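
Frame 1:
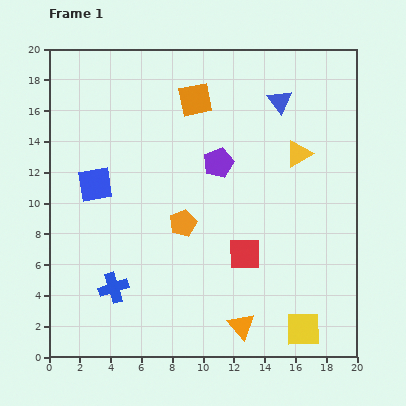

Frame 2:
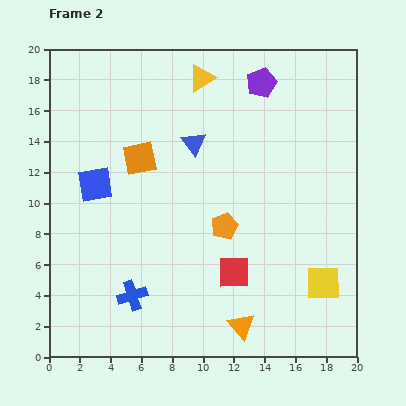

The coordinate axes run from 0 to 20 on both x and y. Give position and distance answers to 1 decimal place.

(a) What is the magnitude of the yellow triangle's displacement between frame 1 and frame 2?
8.0

The yellow triangle moved from (16.2, 13.2) to (9.9, 18.1), a distance of √(6.3² + 4.9²) ≈ 8.0.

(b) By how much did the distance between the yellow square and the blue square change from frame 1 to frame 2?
-0.4

Distance in frame 1: 16.5. Distance in frame 2: 16.1.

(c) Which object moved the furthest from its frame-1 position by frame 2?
the yellow triangle

(moved 8.0; next 6.2)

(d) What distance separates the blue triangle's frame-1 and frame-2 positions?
6.2

The blue triangle moved from (15.0, 16.6) to (9.4, 13.9), a distance of √(5.6² + 2.7²) ≈ 6.2.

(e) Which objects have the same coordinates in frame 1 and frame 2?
the blue square, the orange triangle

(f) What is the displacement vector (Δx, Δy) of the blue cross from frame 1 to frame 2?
(1.2, -0.5)

The blue cross was at (4.2, 4.5) in frame 1 and (5.4, 4.0) in frame 2.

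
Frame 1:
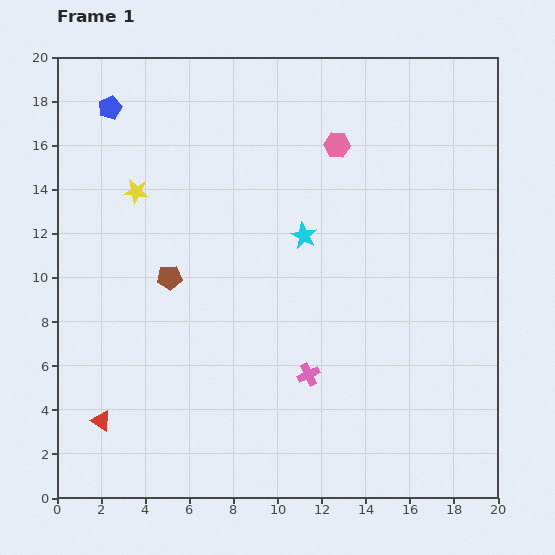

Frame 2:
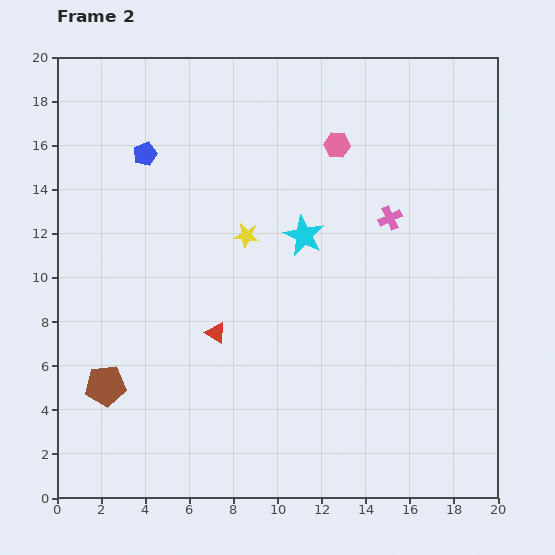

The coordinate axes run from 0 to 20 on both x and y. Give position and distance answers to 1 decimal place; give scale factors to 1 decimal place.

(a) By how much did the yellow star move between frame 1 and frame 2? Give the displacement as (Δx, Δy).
(5.0, -2.0)

The yellow star was at (3.6, 13.9) in frame 1 and (8.6, 11.9) in frame 2.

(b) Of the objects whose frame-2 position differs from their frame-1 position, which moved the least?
the blue pentagon

(moved 2.6)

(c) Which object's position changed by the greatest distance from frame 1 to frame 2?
the pink cross

(moved 8.0; next 6.6)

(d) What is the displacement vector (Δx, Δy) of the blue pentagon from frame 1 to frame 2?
(1.6, -2.1)

The blue pentagon was at (2.4, 17.7) in frame 1 and (4.0, 15.6) in frame 2.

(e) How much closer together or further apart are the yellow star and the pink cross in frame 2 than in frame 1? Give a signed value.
-4.9

Distance in frame 1: 11.4. Distance in frame 2: 6.5.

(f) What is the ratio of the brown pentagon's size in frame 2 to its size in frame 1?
1.6×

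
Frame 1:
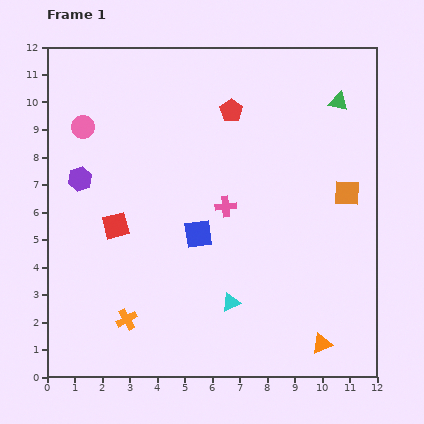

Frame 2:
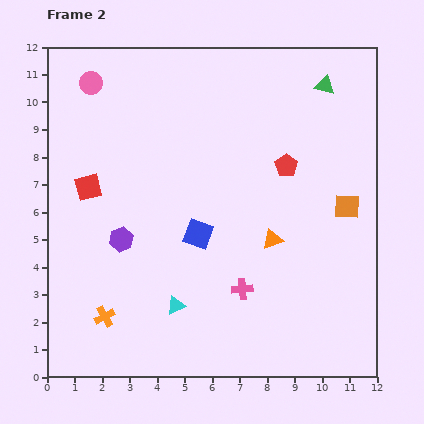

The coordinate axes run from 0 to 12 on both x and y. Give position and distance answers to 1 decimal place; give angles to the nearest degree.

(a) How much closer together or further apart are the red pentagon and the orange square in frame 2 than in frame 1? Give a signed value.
-2.5

Distance in frame 1: 5.2. Distance in frame 2: 2.7.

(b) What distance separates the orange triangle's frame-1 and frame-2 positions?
4.2

The orange triangle moved from (10.0, 1.2) to (8.2, 5.0), a distance of √(1.8² + 3.8²) ≈ 4.2.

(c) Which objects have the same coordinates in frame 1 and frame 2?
the blue square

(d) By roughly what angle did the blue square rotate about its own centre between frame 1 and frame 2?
28° clockwise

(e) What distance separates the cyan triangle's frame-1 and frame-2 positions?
2.0

The cyan triangle moved from (6.7, 2.7) to (4.7, 2.6), a distance of √(2.0² + 0.1²) ≈ 2.0.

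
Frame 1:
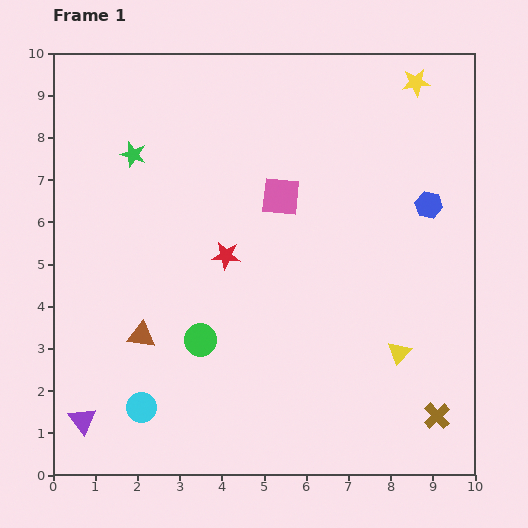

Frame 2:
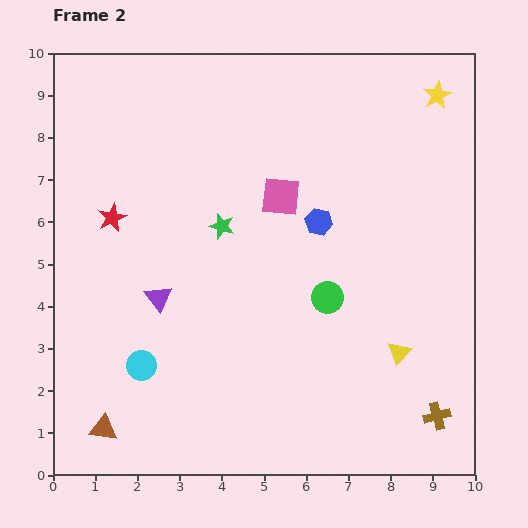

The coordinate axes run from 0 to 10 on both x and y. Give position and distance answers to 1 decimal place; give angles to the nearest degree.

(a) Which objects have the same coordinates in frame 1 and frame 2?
the yellow triangle, the pink square, the brown cross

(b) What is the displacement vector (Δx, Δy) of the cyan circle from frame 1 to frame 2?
(0.0, 1.0)

The cyan circle was at (2.1, 1.6) in frame 1 and (2.1, 2.6) in frame 2.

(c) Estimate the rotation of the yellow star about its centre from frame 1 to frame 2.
21° counter-clockwise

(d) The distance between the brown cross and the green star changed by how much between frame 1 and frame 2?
-2.7

Distance in frame 1: 9.5. Distance in frame 2: 6.8.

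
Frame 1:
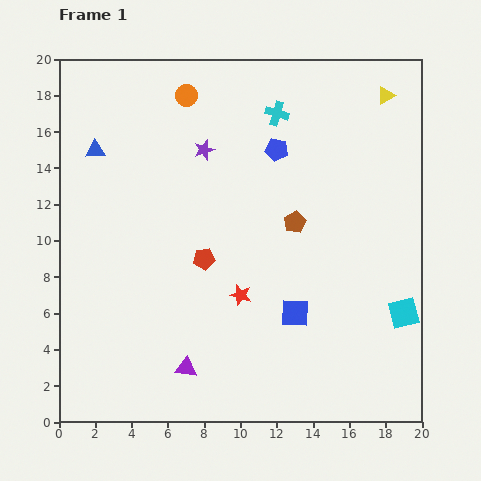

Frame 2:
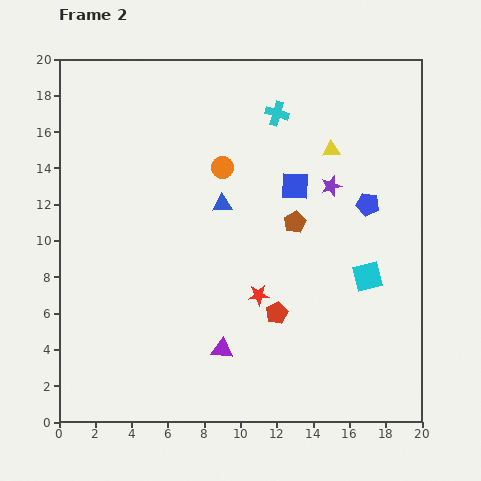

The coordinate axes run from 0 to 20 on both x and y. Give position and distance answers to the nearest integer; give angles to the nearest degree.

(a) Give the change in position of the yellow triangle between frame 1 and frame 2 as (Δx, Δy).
(-3, -3)

The yellow triangle was at (18, 18) in frame 1 and (15, 15) in frame 2.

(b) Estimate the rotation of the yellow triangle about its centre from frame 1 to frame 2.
27° clockwise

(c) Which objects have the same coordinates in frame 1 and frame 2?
the brown pentagon, the cyan cross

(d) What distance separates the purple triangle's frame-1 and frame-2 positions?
2

The purple triangle moved from (7, 3) to (9, 4), a distance of √(2² + 1²) ≈ 2.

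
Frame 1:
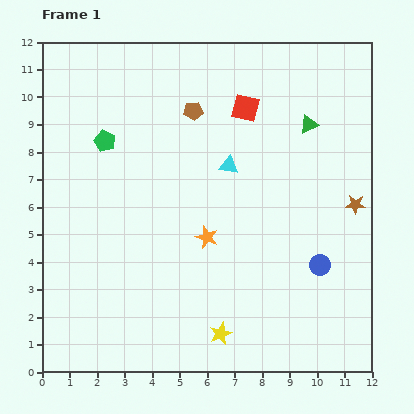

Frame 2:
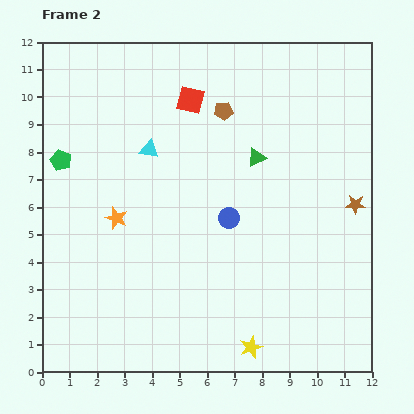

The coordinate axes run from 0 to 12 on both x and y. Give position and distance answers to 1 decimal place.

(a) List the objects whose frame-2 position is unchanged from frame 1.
the brown star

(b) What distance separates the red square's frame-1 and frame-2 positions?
2.0

The red square moved from (7.4, 9.6) to (5.4, 9.9), a distance of √(2.0² + 0.3²) ≈ 2.0.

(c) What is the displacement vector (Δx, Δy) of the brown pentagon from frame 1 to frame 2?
(1.1, 0.0)

The brown pentagon was at (5.5, 9.5) in frame 1 and (6.6, 9.5) in frame 2.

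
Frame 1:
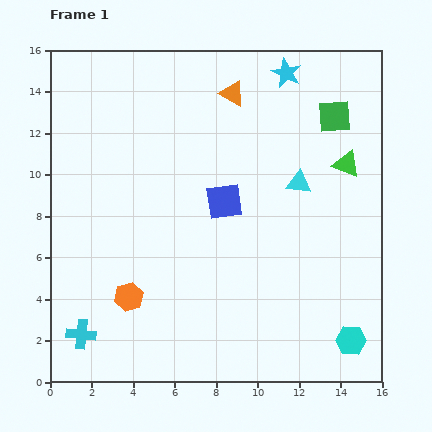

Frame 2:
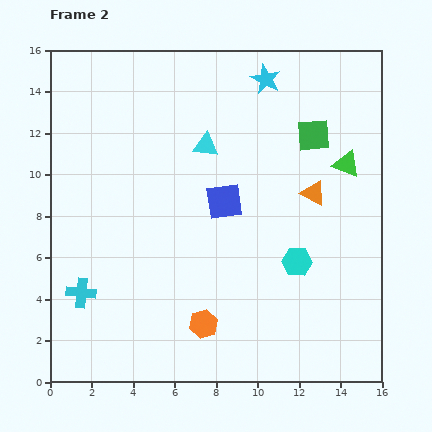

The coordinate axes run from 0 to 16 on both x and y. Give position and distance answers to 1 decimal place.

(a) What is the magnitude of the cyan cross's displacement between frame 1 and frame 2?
2.0

The cyan cross moved from (1.5, 2.3) to (1.5, 4.3), a distance of √(0.0² + 2.0²) ≈ 2.0.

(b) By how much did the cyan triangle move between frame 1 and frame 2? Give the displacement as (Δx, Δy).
(-4.5, 1.8)

The cyan triangle was at (12.0, 9.6) in frame 1 and (7.5, 11.4) in frame 2.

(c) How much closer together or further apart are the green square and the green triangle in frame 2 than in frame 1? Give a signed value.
-0.3

Distance in frame 1: 2.4. Distance in frame 2: 2.1.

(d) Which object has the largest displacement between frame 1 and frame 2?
the orange triangle

(moved 6.2; next 4.8)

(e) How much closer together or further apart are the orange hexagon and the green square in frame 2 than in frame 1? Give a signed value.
-2.7

Distance in frame 1: 13.2. Distance in frame 2: 10.5.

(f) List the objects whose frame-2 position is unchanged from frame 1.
the blue square, the green triangle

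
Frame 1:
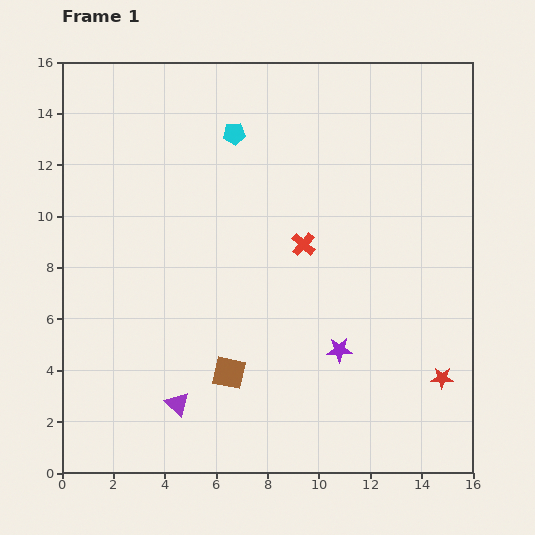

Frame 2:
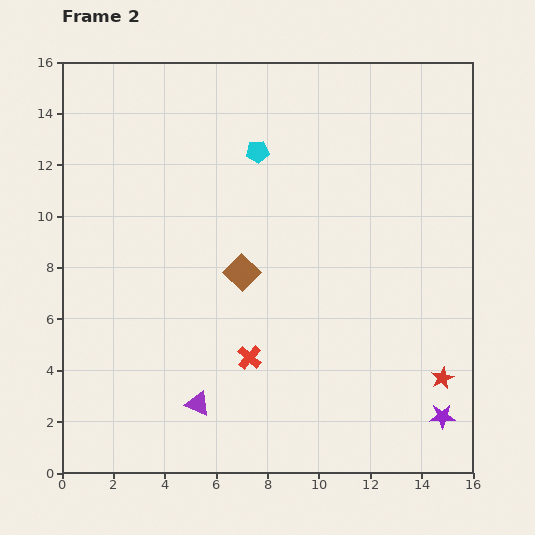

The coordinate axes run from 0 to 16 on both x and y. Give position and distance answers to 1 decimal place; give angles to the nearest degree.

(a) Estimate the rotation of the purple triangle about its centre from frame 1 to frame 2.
21° counter-clockwise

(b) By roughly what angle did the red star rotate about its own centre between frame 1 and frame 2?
26° counter-clockwise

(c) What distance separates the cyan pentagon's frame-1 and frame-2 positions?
1.1

The cyan pentagon moved from (6.7, 13.2) to (7.6, 12.5), a distance of √(0.9² + 0.7²) ≈ 1.1.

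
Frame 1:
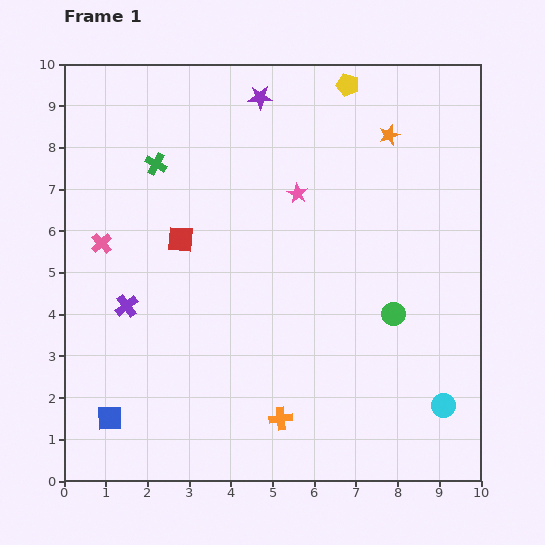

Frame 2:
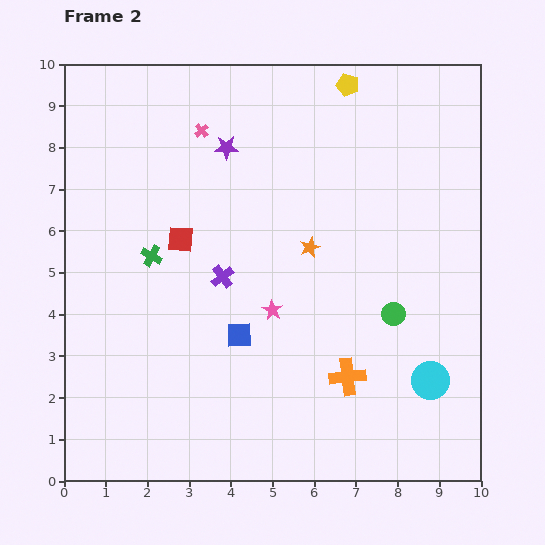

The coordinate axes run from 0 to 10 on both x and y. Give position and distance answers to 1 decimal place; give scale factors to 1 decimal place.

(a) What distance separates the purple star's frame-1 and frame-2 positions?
1.4

The purple star moved from (4.7, 9.2) to (3.9, 8.0), a distance of √(0.8² + 1.2²) ≈ 1.4.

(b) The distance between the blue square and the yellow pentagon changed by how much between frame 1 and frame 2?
-3.3

Distance in frame 1: 9.8. Distance in frame 2: 6.5.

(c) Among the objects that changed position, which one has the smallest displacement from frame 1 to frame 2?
the cyan circle

(moved 0.7)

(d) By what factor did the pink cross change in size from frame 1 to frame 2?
0.7×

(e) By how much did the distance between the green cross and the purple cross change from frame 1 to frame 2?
-1.7

Distance in frame 1: 3.5. Distance in frame 2: 1.8.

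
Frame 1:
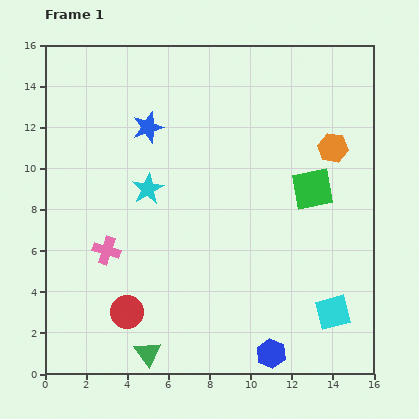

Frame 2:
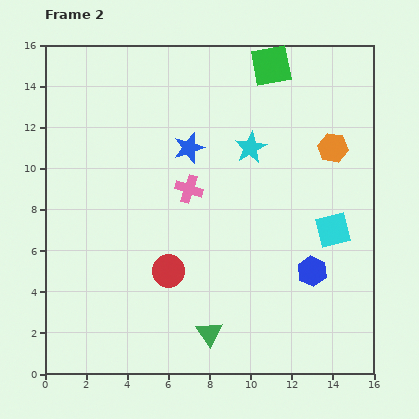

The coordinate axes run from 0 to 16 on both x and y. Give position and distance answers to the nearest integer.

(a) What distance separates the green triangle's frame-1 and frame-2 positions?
3

The green triangle moved from (5, 1) to (8, 2), a distance of √(3² + 1²) ≈ 3.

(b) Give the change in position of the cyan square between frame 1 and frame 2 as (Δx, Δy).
(0, 4)

The cyan square was at (14, 3) in frame 1 and (14, 7) in frame 2.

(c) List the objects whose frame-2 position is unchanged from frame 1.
the orange hexagon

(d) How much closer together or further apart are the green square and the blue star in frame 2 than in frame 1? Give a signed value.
-3

Distance in frame 1: 9. Distance in frame 2: 6.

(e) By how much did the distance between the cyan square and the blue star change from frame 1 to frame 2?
-5

Distance in frame 1: 13. Distance in frame 2: 8.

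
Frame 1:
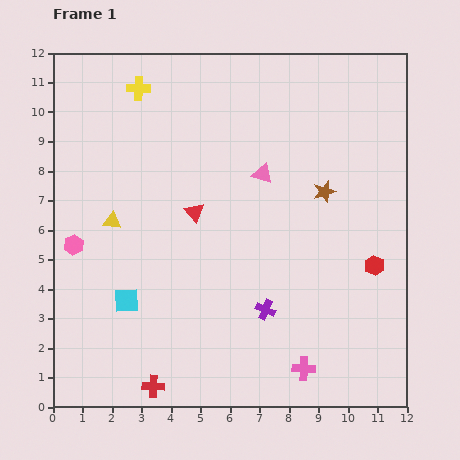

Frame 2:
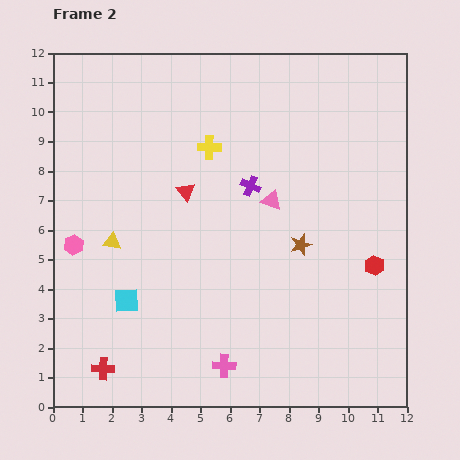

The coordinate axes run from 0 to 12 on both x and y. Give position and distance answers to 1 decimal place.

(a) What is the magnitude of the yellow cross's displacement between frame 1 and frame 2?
3.1

The yellow cross moved from (2.9, 10.8) to (5.3, 8.8), a distance of √(2.4² + 2.0²) ≈ 3.1.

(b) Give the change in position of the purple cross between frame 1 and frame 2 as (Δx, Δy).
(-0.5, 4.2)

The purple cross was at (7.2, 3.3) in frame 1 and (6.7, 7.5) in frame 2.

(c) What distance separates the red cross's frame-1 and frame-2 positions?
1.8

The red cross moved from (3.4, 0.7) to (1.7, 1.3), a distance of √(1.7² + 0.6²) ≈ 1.8.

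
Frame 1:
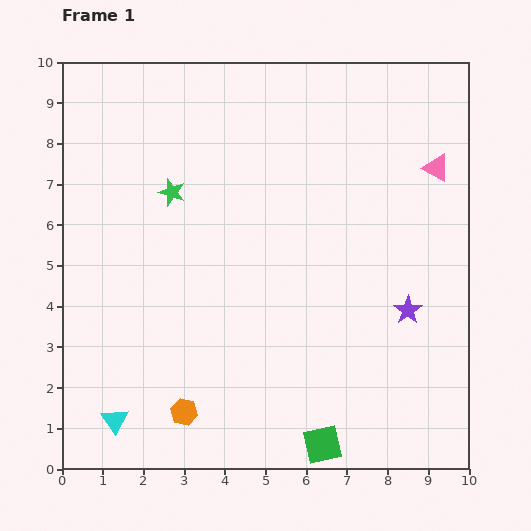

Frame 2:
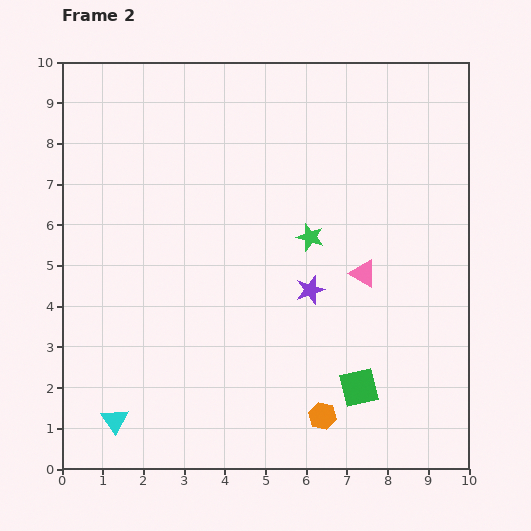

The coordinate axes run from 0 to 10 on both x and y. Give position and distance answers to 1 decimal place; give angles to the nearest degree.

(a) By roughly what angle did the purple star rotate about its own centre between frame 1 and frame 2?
17° clockwise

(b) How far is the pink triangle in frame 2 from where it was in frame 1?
3.2

The pink triangle moved from (9.2, 7.4) to (7.4, 4.8), a distance of √(1.8² + 2.6²) ≈ 3.2.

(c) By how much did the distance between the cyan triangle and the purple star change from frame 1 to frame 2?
-1.9

Distance in frame 1: 7.7. Distance in frame 2: 5.8.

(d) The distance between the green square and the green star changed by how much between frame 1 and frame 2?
-3.3

Distance in frame 1: 7.2. Distance in frame 2: 3.9.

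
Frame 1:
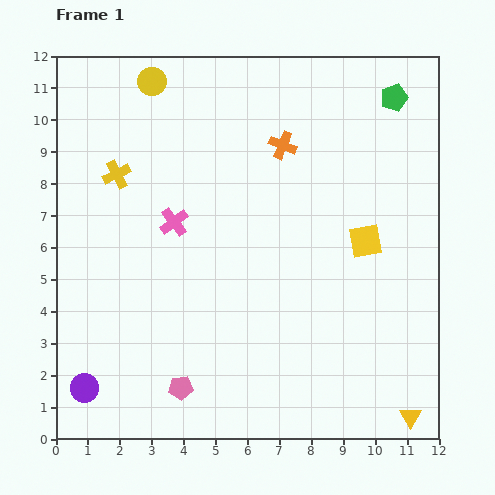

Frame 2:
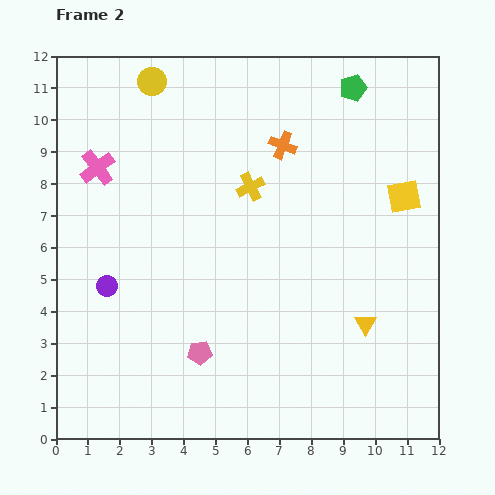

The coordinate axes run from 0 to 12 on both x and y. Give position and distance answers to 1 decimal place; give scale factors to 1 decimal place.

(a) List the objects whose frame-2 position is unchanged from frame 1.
the orange cross, the yellow circle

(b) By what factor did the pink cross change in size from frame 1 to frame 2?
1.3×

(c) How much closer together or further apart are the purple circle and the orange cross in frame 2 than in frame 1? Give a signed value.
-2.8

Distance in frame 1: 9.8. Distance in frame 2: 7.0.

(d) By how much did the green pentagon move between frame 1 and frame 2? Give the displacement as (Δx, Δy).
(-1.3, 0.3)

The green pentagon was at (10.6, 10.7) in frame 1 and (9.3, 11.0) in frame 2.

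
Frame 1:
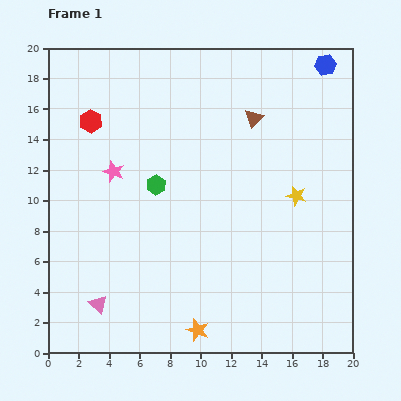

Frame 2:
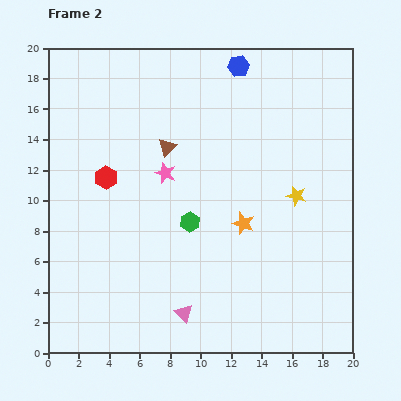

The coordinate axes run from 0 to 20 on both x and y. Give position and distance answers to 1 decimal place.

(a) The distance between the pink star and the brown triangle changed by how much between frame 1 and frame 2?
-8.1

Distance in frame 1: 9.8. Distance in frame 2: 1.7.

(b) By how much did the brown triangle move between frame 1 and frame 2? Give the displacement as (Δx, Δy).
(-5.7, -1.9)

The brown triangle was at (13.5, 15.4) in frame 1 and (7.8, 13.5) in frame 2.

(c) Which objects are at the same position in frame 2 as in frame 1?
the yellow star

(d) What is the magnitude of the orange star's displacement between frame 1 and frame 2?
7.6

The orange star moved from (9.8, 1.5) to (12.8, 8.5), a distance of √(3.0² + 7.0²) ≈ 7.6.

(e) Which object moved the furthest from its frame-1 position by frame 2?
the orange star

(moved 7.6; next 6.0)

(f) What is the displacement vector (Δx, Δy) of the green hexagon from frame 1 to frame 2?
(2.2, -2.4)

The green hexagon was at (7.1, 11.0) in frame 1 and (9.3, 8.6) in frame 2.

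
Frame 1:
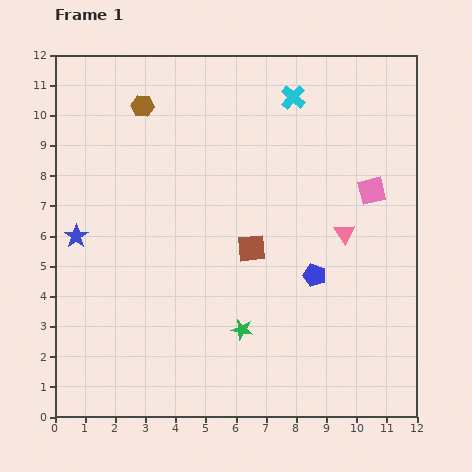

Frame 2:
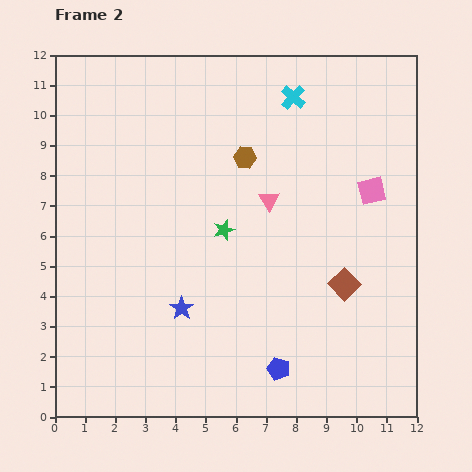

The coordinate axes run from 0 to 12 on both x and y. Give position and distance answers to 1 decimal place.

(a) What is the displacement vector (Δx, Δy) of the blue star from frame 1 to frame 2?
(3.5, -2.4)

The blue star was at (0.7, 6.0) in frame 1 and (4.2, 3.6) in frame 2.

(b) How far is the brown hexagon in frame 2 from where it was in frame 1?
3.8

The brown hexagon moved from (2.9, 10.3) to (6.3, 8.6), a distance of √(3.4² + 1.7²) ≈ 3.8.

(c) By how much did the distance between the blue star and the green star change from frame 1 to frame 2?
-3.3

Distance in frame 1: 6.3. Distance in frame 2: 3.0.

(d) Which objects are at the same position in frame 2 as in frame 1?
the cyan cross, the pink square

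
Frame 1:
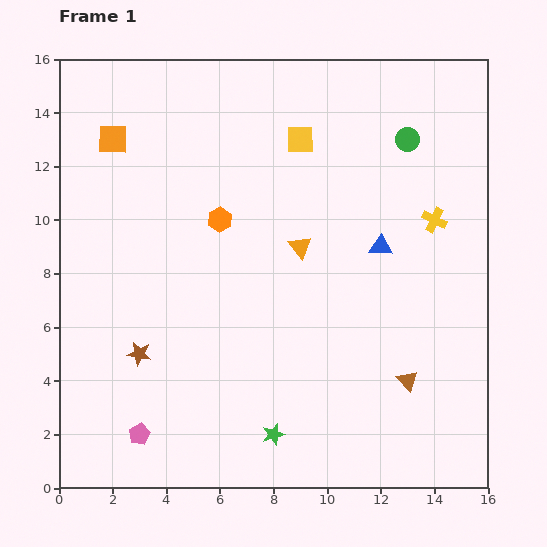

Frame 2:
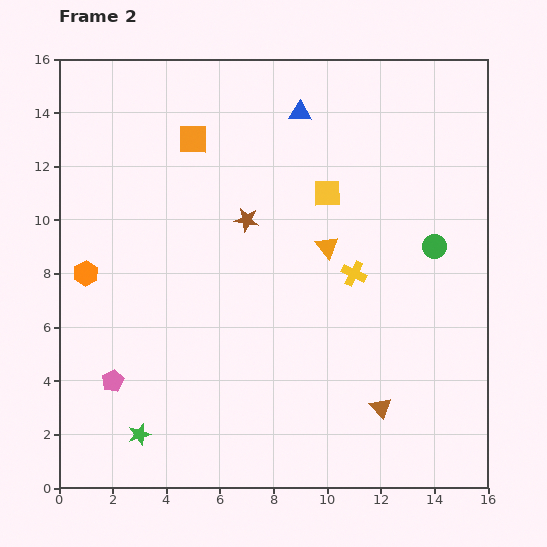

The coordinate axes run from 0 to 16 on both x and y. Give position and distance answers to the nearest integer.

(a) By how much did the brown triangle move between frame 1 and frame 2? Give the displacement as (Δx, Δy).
(-1, -1)

The brown triangle was at (13, 4) in frame 1 and (12, 3) in frame 2.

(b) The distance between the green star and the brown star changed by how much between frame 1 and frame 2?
+3

Distance in frame 1: 6. Distance in frame 2: 9.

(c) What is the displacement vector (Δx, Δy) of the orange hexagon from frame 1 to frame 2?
(-5, -2)

The orange hexagon was at (6, 10) in frame 1 and (1, 8) in frame 2.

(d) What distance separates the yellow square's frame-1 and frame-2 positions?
2

The yellow square moved from (9, 13) to (10, 11), a distance of √(1² + 2²) ≈ 2.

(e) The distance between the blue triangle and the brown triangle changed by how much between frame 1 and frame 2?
+6

Distance in frame 1: 5. Distance in frame 2: 11.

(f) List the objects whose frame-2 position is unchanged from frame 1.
none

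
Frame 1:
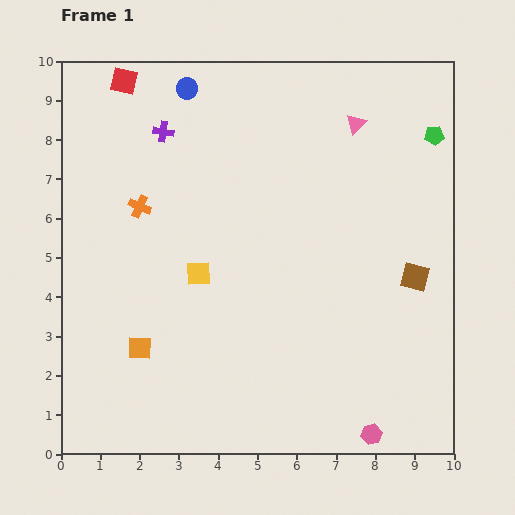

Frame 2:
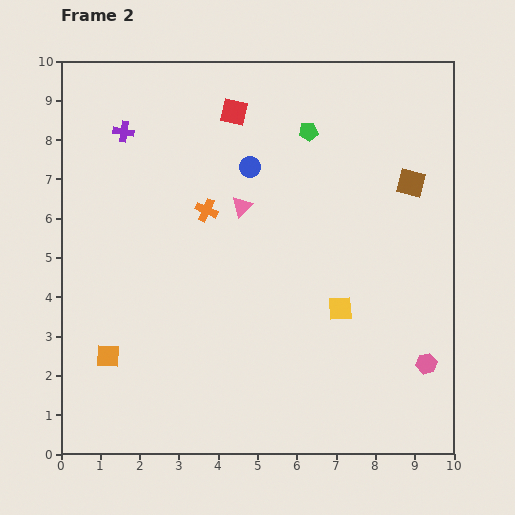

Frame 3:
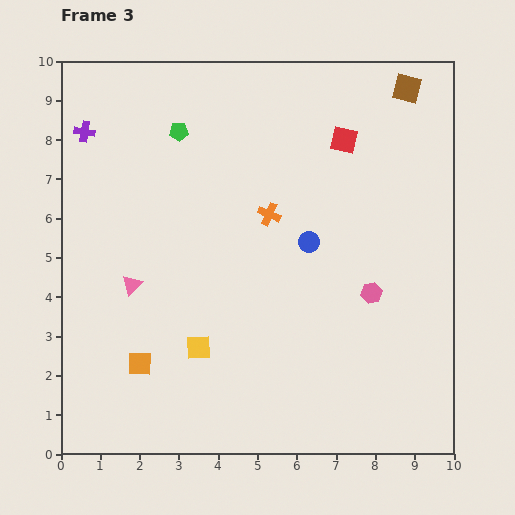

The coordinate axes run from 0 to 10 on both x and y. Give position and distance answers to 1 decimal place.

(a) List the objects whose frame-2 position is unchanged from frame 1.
none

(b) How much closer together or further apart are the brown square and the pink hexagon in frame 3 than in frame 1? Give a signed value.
+1.2

Distance in frame 1: 4.1. Distance in frame 3: 5.3.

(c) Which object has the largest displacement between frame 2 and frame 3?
the yellow square

(moved 3.7; next 3.4)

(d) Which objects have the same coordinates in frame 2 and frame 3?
none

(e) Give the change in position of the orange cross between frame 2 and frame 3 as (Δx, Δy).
(1.6, -0.1)

The orange cross was at (3.7, 6.2) in frame 2 and (5.3, 6.1) in frame 3.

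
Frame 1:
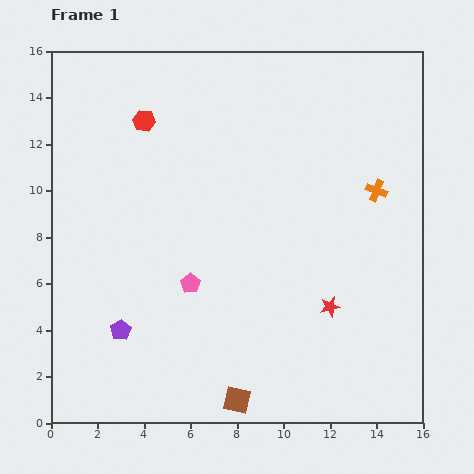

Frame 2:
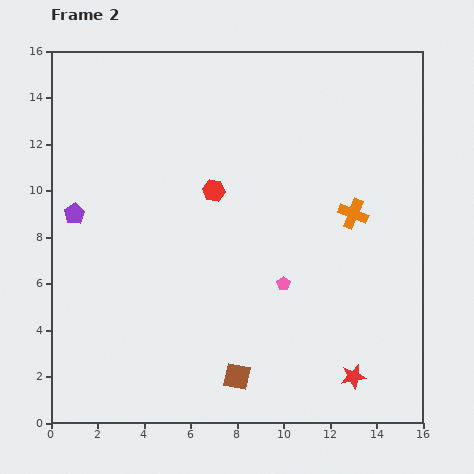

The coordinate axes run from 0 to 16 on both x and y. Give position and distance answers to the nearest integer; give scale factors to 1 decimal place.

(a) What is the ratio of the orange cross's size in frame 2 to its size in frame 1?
1.4×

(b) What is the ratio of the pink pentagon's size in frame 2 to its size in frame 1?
0.7×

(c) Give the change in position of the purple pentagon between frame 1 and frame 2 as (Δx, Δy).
(-2, 5)

The purple pentagon was at (3, 4) in frame 1 and (1, 9) in frame 2.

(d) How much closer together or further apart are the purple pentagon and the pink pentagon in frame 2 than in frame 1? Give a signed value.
+5

Distance in frame 1: 4. Distance in frame 2: 9.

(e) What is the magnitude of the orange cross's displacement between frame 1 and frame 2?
1

The orange cross moved from (14, 10) to (13, 9), a distance of √(1² + 1²) ≈ 1.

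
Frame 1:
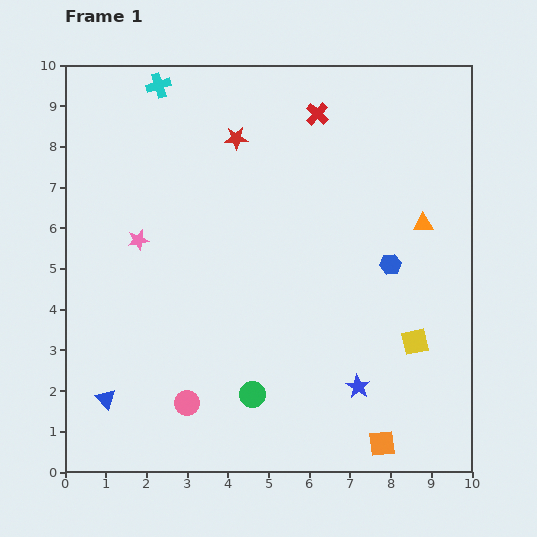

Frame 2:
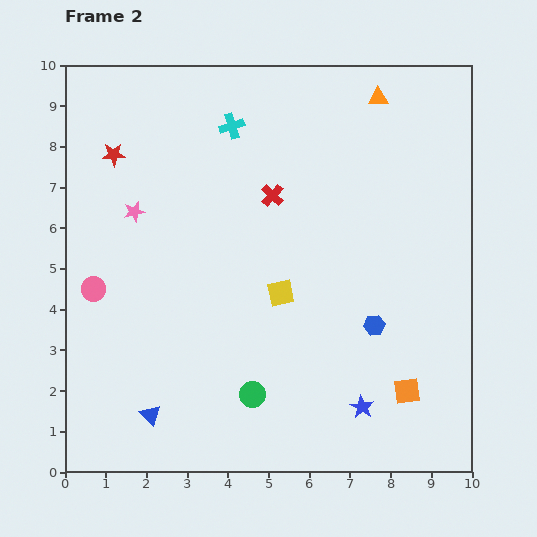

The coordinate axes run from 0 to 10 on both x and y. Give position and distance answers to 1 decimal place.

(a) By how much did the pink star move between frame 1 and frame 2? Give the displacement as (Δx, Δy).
(-0.1, 0.7)

The pink star was at (1.8, 5.7) in frame 1 and (1.7, 6.4) in frame 2.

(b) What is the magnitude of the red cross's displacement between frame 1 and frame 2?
2.3

The red cross moved from (6.2, 8.8) to (5.1, 6.8), a distance of √(1.1² + 2.0²) ≈ 2.3.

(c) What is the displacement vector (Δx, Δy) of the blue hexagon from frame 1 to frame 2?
(-0.4, -1.5)

The blue hexagon was at (8.0, 5.1) in frame 1 and (7.6, 3.6) in frame 2.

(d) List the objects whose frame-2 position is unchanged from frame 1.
the green circle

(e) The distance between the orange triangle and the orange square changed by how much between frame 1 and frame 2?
+1.7

Distance in frame 1: 5.5. Distance in frame 2: 7.2.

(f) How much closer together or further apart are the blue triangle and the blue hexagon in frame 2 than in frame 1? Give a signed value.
-1.8

Distance in frame 1: 7.7. Distance in frame 2: 5.9.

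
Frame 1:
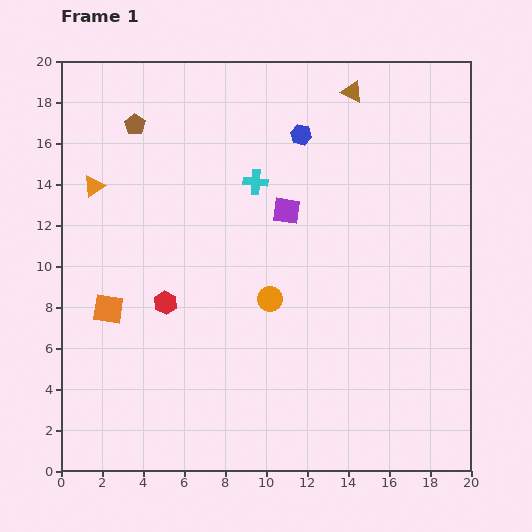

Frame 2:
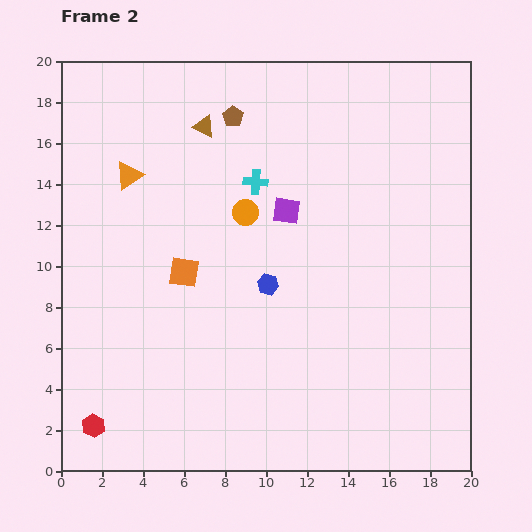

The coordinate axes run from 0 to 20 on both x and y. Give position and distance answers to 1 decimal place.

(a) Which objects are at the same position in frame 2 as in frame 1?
the cyan cross, the purple square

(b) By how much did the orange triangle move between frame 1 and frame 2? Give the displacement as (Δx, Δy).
(1.7, 0.5)

The orange triangle was at (1.6, 13.9) in frame 1 and (3.3, 14.4) in frame 2.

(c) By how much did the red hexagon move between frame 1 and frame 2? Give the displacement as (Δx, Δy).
(-3.5, -6.0)

The red hexagon was at (5.1, 8.2) in frame 1 and (1.6, 2.2) in frame 2.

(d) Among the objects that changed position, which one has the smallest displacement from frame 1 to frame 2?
the orange triangle

(moved 1.8)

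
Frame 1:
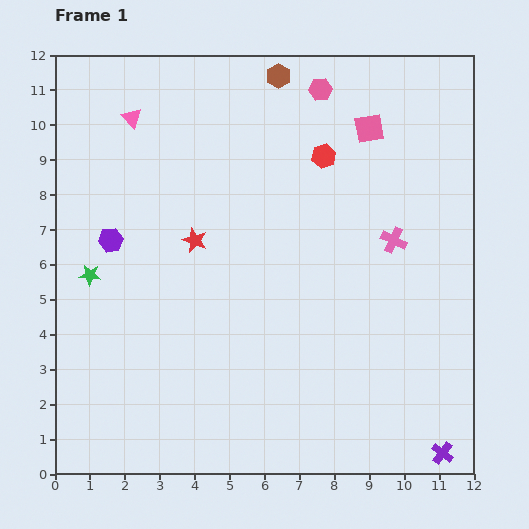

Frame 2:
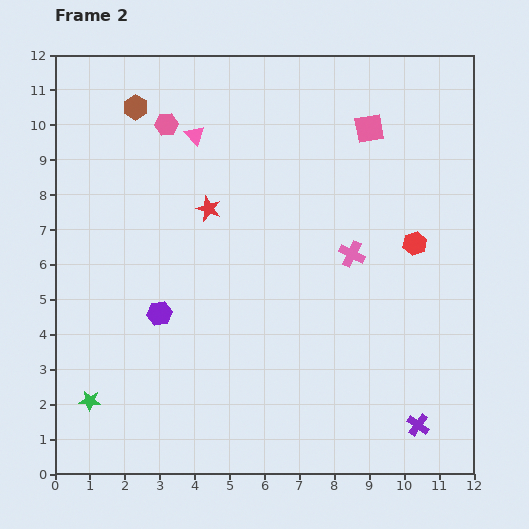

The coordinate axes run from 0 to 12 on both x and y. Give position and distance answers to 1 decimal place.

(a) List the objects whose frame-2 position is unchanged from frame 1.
the pink square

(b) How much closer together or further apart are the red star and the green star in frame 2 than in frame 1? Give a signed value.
+3.3

Distance in frame 1: 3.2. Distance in frame 2: 6.5.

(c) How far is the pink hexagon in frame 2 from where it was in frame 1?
4.5

The pink hexagon moved from (7.6, 11.0) to (3.2, 10.0), a distance of √(4.4² + 1.0²) ≈ 4.5.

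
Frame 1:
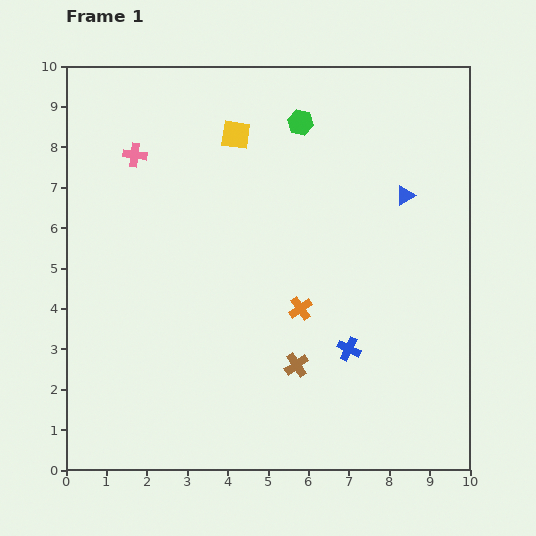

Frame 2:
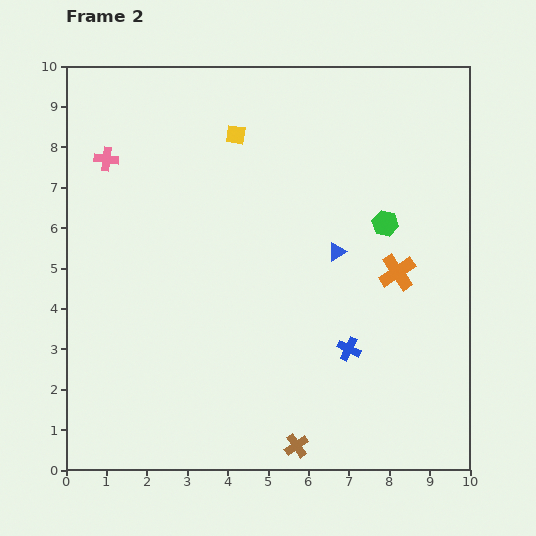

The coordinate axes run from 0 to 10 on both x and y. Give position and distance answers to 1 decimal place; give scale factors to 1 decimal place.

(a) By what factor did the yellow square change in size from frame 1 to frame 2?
0.7×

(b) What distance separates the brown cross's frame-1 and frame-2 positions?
2.0

The brown cross moved from (5.7, 2.6) to (5.7, 0.6), a distance of √(0.0² + 2.0²) ≈ 2.0.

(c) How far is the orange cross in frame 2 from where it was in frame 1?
2.6

The orange cross moved from (5.8, 4.0) to (8.2, 4.9), a distance of √(2.4² + 0.9²) ≈ 2.6.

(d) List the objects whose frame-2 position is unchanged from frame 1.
the blue cross, the yellow square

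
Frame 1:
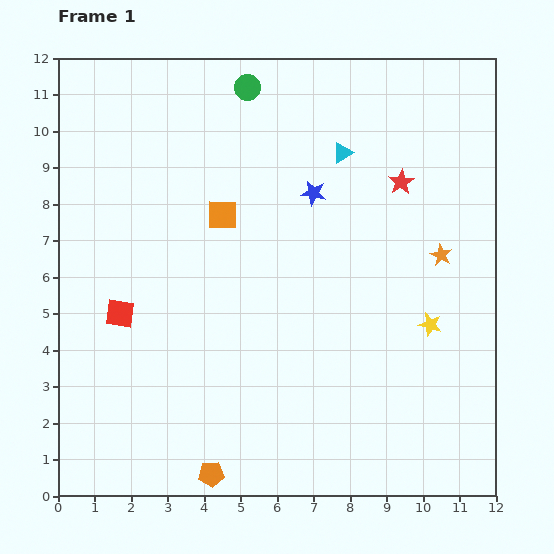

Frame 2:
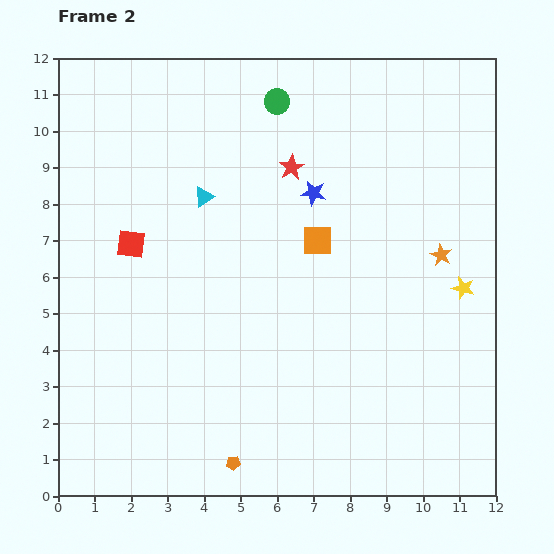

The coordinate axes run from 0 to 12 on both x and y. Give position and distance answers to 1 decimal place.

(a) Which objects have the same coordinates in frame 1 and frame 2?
the orange star, the blue star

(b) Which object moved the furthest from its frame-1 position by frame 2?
the cyan triangle

(moved 4.0; next 3.0)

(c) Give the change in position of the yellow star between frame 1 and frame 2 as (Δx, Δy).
(0.9, 1.0)

The yellow star was at (10.2, 4.7) in frame 1 and (11.1, 5.7) in frame 2.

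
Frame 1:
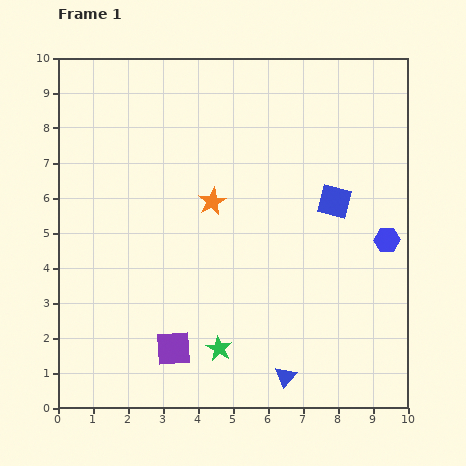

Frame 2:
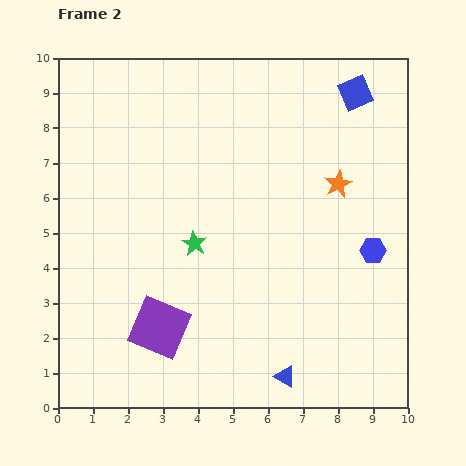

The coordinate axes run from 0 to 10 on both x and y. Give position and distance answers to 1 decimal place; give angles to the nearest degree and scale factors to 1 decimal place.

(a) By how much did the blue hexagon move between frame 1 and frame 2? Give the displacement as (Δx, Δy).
(-0.4, -0.3)

The blue hexagon was at (9.4, 4.8) in frame 1 and (9.0, 4.5) in frame 2.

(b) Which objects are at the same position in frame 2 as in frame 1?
the blue triangle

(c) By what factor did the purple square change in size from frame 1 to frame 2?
1.6×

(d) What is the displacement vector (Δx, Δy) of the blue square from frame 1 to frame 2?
(0.6, 3.1)

The blue square was at (7.9, 5.9) in frame 1 and (8.5, 9.0) in frame 2.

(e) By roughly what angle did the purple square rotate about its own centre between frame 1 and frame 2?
26° clockwise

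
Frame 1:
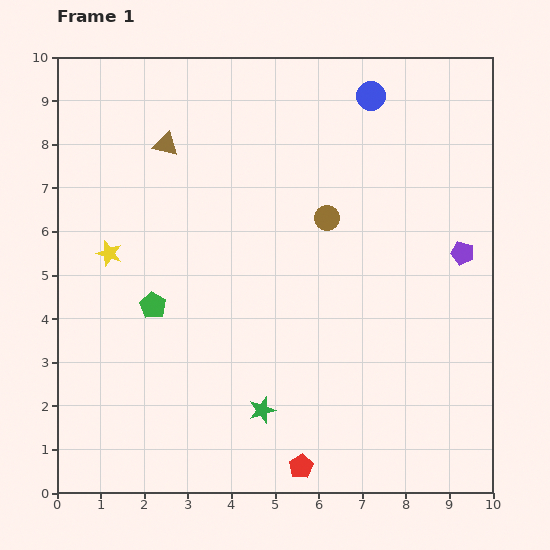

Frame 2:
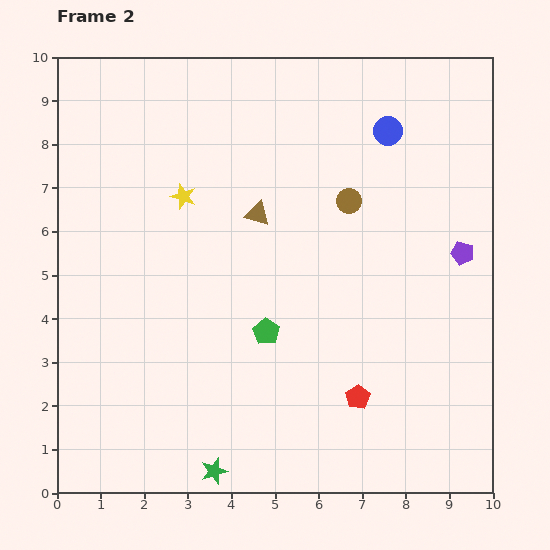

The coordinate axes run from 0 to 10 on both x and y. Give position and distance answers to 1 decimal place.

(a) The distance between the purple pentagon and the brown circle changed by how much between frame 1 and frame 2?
-0.3

Distance in frame 1: 3.2. Distance in frame 2: 2.9.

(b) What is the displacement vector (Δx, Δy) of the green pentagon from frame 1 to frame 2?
(2.6, -0.6)

The green pentagon was at (2.2, 4.3) in frame 1 and (4.8, 3.7) in frame 2.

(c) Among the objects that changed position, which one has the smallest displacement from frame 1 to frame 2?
the brown circle

(moved 0.6)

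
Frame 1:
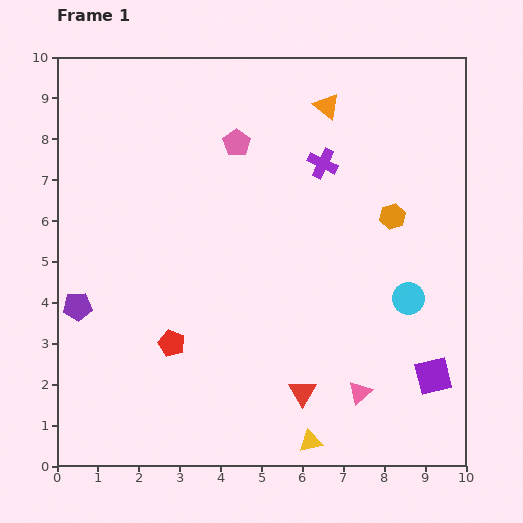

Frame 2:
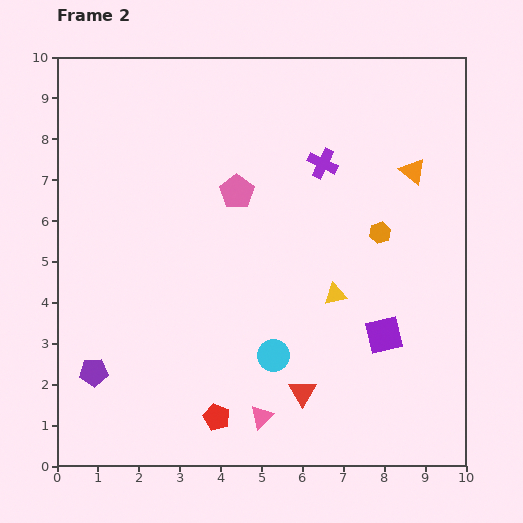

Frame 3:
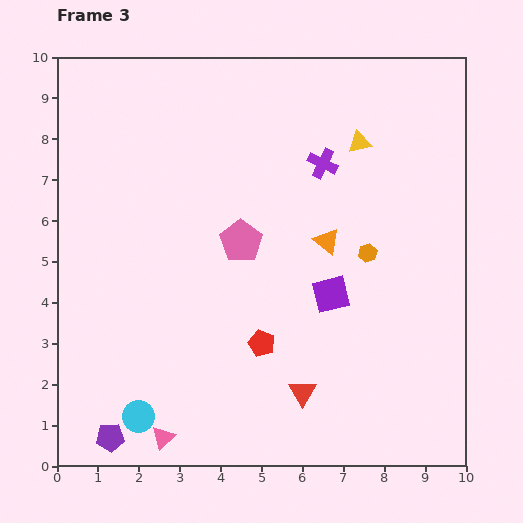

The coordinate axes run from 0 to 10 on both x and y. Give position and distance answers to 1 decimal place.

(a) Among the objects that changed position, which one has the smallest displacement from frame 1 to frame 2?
the orange hexagon

(moved 0.5)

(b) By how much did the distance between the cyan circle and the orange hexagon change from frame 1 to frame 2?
+2.0

Distance in frame 1: 2.0. Distance in frame 2: 4.0.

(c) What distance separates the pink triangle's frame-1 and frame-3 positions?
4.9

The pink triangle moved from (7.4, 1.8) to (2.6, 0.7), a distance of √(4.8² + 1.1²) ≈ 4.9.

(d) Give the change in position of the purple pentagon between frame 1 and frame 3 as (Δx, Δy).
(0.8, -3.2)

The purple pentagon was at (0.5, 3.9) in frame 1 and (1.3, 0.7) in frame 3.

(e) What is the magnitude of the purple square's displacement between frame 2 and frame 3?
1.6

The purple square moved from (8.0, 3.2) to (6.7, 4.2), a distance of √(1.3² + 1.0²) ≈ 1.6.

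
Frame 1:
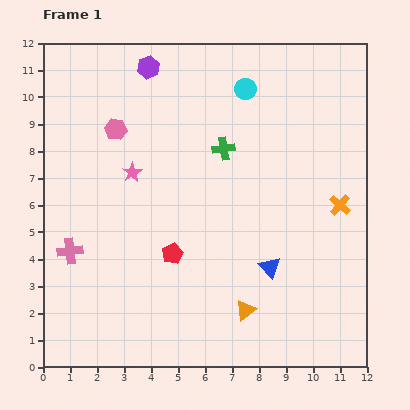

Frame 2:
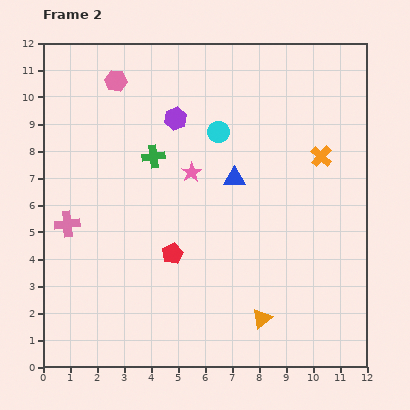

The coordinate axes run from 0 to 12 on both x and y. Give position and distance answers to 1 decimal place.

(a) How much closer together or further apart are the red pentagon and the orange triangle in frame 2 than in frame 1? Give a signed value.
+0.7

Distance in frame 1: 3.4. Distance in frame 2: 4.1.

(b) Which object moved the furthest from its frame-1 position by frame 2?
the blue triangle

(moved 3.5; next 2.6)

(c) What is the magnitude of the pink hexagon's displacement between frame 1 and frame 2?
1.8

The pink hexagon moved from (2.7, 8.8) to (2.7, 10.6), a distance of √(0.0² + 1.8²) ≈ 1.8.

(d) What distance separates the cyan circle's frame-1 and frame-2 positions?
1.9

The cyan circle moved from (7.5, 10.3) to (6.5, 8.7), a distance of √(1.0² + 1.6²) ≈ 1.9.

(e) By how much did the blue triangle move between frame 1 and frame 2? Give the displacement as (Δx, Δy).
(-1.3, 3.3)

The blue triangle was at (8.4, 3.7) in frame 1 and (7.1, 7.0) in frame 2.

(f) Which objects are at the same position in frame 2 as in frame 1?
the red pentagon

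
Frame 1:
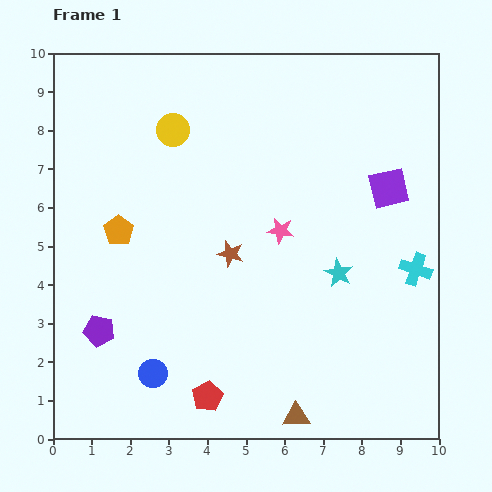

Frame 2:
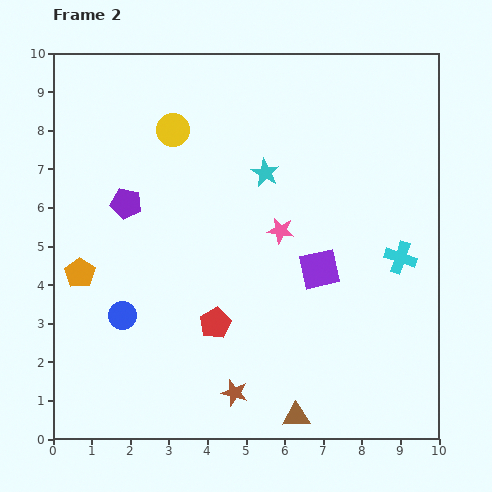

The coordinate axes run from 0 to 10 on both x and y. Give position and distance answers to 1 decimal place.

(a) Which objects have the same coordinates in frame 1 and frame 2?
the yellow circle, the pink star, the brown triangle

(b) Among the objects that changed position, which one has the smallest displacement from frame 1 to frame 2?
the cyan cross

(moved 0.5)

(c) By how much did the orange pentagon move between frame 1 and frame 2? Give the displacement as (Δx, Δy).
(-1.0, -1.1)

The orange pentagon was at (1.7, 5.4) in frame 1 and (0.7, 4.3) in frame 2.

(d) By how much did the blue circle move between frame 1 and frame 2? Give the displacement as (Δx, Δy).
(-0.8, 1.5)

The blue circle was at (2.6, 1.7) in frame 1 and (1.8, 3.2) in frame 2.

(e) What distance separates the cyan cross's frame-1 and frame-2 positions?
0.5

The cyan cross moved from (9.4, 4.4) to (9.0, 4.7), a distance of √(0.4² + 0.3²) ≈ 0.5.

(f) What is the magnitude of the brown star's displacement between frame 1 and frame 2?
3.6

The brown star moved from (4.6, 4.8) to (4.7, 1.2), a distance of √(0.1² + 3.6²) ≈ 3.6.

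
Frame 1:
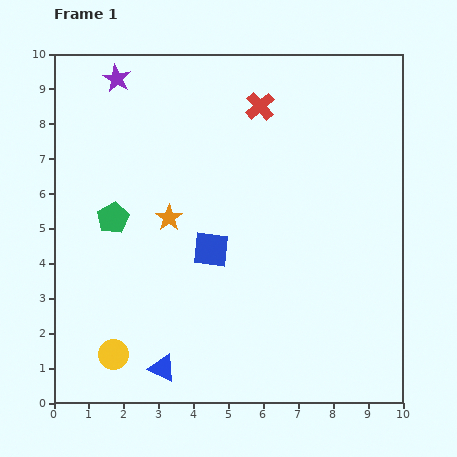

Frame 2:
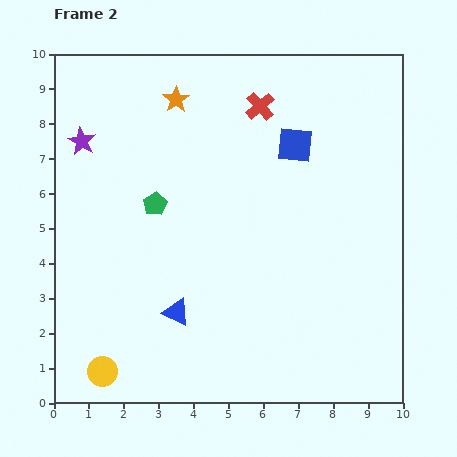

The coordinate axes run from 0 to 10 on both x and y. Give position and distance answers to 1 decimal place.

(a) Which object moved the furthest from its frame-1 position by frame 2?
the blue square

(moved 3.8; next 3.4)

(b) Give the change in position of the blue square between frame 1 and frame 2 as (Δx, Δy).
(2.4, 3.0)

The blue square was at (4.5, 4.4) in frame 1 and (6.9, 7.4) in frame 2.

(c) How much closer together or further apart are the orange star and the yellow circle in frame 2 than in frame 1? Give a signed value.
+3.9

Distance in frame 1: 4.2. Distance in frame 2: 8.1.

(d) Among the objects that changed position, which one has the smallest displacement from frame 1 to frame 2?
the yellow circle

(moved 0.6)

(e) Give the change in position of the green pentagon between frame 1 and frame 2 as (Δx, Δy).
(1.2, 0.4)

The green pentagon was at (1.7, 5.3) in frame 1 and (2.9, 5.7) in frame 2.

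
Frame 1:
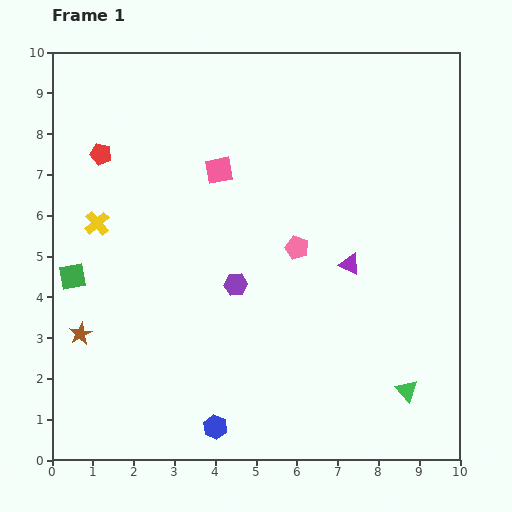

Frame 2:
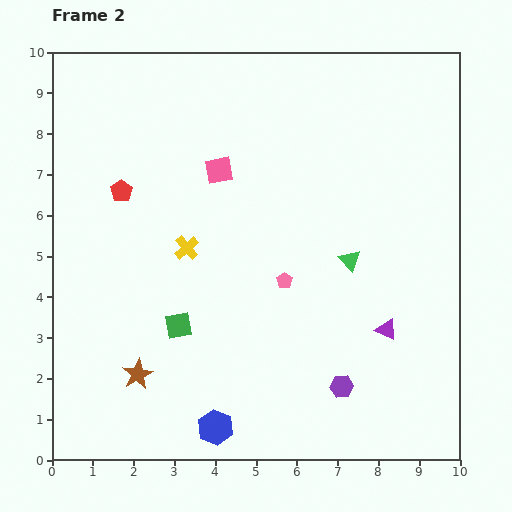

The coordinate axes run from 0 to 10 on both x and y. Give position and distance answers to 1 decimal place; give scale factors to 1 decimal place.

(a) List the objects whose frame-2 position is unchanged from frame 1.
the pink square, the blue hexagon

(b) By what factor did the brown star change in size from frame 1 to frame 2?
1.4×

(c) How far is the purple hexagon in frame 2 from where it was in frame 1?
3.6

The purple hexagon moved from (4.5, 4.3) to (7.1, 1.8), a distance of √(2.6² + 2.5²) ≈ 3.6.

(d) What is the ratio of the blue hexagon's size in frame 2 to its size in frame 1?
1.5×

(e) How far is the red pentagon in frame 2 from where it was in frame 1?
1.0

The red pentagon moved from (1.2, 7.5) to (1.7, 6.6), a distance of √(0.5² + 0.9²) ≈ 1.0.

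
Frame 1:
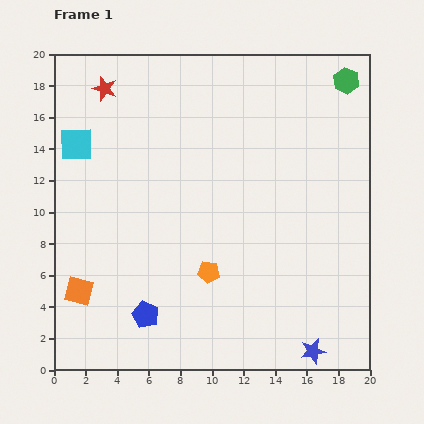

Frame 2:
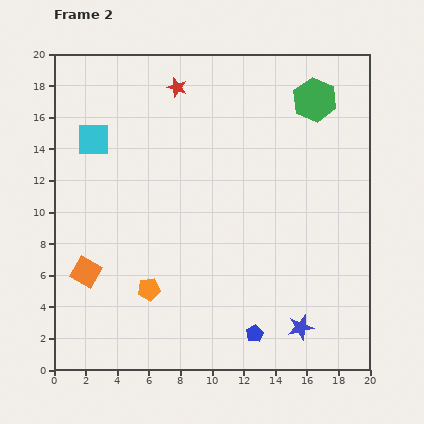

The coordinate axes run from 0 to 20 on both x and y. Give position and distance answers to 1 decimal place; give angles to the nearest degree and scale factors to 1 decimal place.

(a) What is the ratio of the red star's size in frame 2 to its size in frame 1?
0.8×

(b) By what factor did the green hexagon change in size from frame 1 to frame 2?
1.7×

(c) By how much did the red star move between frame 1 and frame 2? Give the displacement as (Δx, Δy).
(4.6, 0.1)

The red star was at (3.2, 17.8) in frame 1 and (7.8, 17.9) in frame 2.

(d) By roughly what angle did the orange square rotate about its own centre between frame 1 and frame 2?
15° clockwise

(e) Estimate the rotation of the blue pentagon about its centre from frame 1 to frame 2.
20° clockwise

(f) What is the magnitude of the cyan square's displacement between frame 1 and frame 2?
1.1

The cyan square moved from (1.4, 14.3) to (2.5, 14.6), a distance of √(1.1² + 0.3²) ≈ 1.1.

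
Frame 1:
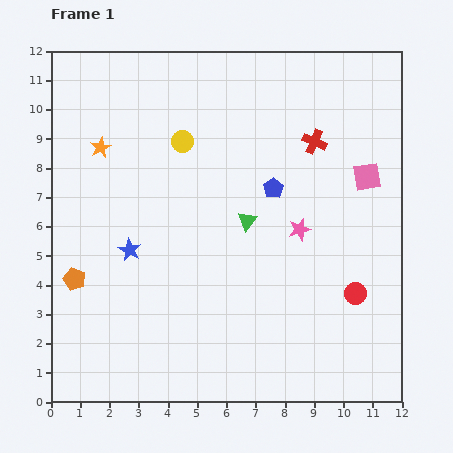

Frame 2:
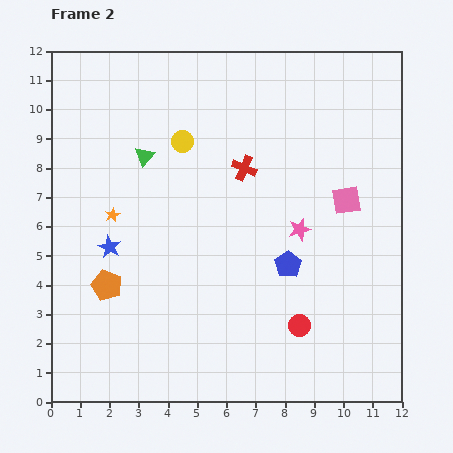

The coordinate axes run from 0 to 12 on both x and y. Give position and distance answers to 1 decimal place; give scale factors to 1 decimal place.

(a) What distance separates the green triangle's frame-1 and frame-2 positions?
4.1

The green triangle moved from (6.7, 6.2) to (3.2, 8.4), a distance of √(3.5² + 2.2²) ≈ 4.1.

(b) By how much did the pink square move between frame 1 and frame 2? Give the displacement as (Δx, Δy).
(-0.7, -0.8)

The pink square was at (10.8, 7.7) in frame 1 and (10.1, 6.9) in frame 2.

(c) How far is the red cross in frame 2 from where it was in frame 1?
2.6

The red cross moved from (9.0, 8.9) to (6.6, 8.0), a distance of √(2.4² + 0.9²) ≈ 2.6.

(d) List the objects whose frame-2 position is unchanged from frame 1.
the pink star, the yellow circle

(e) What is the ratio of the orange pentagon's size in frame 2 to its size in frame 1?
1.4×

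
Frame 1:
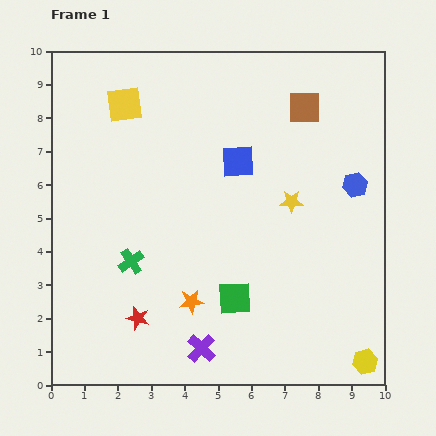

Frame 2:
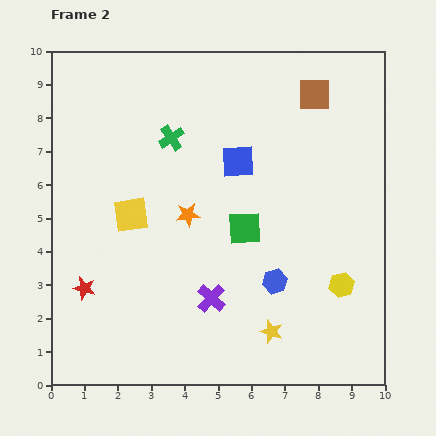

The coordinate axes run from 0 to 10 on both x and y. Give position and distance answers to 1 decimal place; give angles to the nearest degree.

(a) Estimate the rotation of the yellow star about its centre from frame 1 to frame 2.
18° clockwise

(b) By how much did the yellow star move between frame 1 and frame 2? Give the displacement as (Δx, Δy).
(-0.6, -3.9)

The yellow star was at (7.2, 5.5) in frame 1 and (6.6, 1.6) in frame 2.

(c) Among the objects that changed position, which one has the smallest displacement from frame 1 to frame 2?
the brown square

(moved 0.5)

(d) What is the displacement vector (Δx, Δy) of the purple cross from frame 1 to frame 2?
(0.3, 1.5)

The purple cross was at (4.5, 1.1) in frame 1 and (4.8, 2.6) in frame 2.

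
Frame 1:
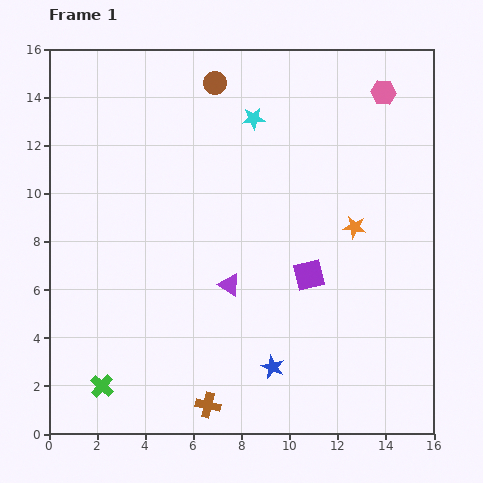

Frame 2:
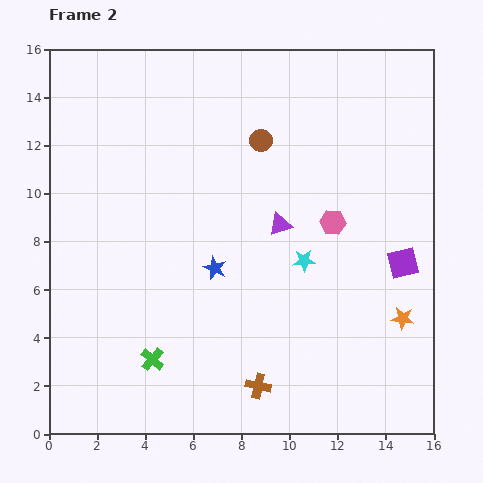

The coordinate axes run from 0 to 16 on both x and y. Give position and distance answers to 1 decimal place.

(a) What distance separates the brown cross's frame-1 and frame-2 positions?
2.2

The brown cross moved from (6.6, 1.2) to (8.7, 2.0), a distance of √(2.1² + 0.8²) ≈ 2.2.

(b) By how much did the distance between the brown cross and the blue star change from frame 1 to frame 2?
+2.1

Distance in frame 1: 3.1. Distance in frame 2: 5.2.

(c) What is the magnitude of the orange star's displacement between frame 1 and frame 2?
4.3

The orange star moved from (12.7, 8.6) to (14.7, 4.8), a distance of √(2.0² + 3.8²) ≈ 4.3.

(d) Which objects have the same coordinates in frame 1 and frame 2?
none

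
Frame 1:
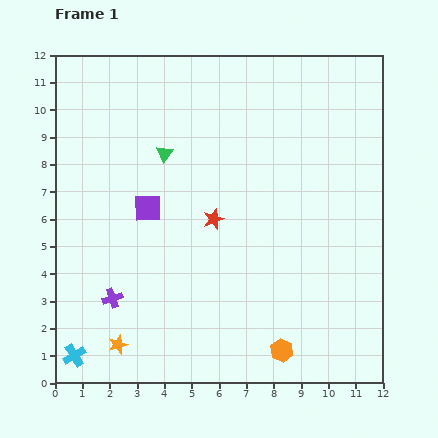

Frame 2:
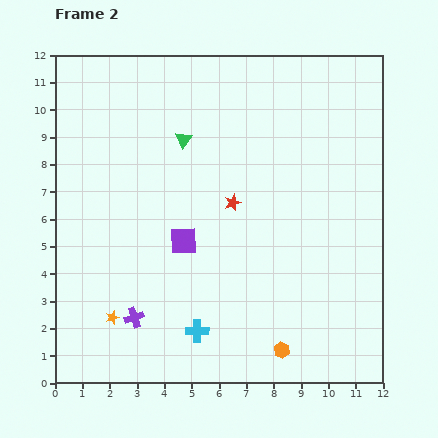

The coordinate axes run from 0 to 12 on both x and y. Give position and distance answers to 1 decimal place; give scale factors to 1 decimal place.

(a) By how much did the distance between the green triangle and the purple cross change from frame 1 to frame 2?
+1.1

Distance in frame 1: 5.6. Distance in frame 2: 6.7.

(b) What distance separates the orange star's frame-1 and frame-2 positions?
1.0

The orange star moved from (2.3, 1.4) to (2.1, 2.4), a distance of √(0.2² + 1.0²) ≈ 1.0.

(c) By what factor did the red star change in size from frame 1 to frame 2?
0.8×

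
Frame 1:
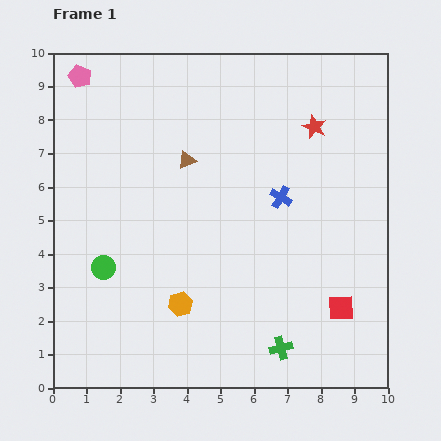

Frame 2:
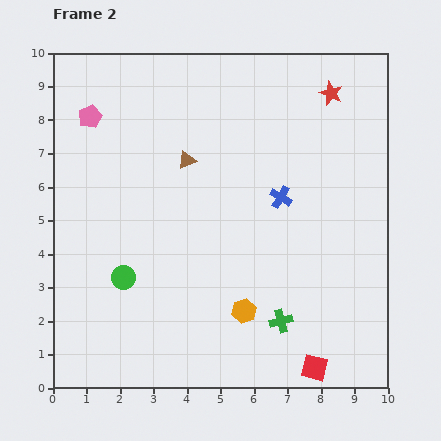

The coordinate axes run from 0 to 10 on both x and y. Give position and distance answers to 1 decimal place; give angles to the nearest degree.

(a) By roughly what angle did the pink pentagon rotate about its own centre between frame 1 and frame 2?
24° clockwise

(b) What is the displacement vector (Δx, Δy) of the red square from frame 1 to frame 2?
(-0.8, -1.8)

The red square was at (8.6, 2.4) in frame 1 and (7.8, 0.6) in frame 2.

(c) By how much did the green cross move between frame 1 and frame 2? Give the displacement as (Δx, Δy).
(0.0, 0.8)

The green cross was at (6.8, 1.2) in frame 1 and (6.8, 2.0) in frame 2.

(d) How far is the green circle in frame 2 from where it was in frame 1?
0.7

The green circle moved from (1.5, 3.6) to (2.1, 3.3), a distance of √(0.6² + 0.3²) ≈ 0.7.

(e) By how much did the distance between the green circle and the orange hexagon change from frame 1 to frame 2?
+1.2

Distance in frame 1: 2.5. Distance in frame 2: 3.7.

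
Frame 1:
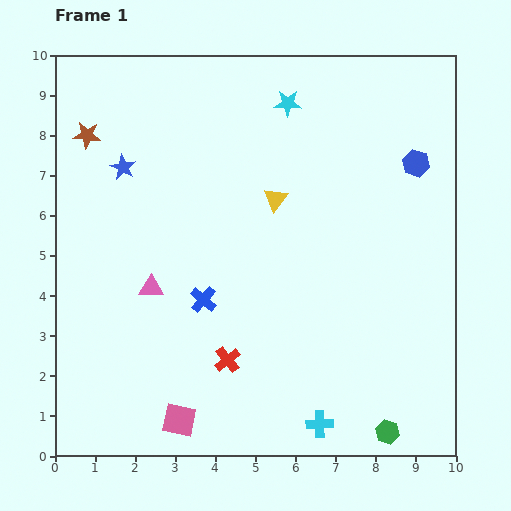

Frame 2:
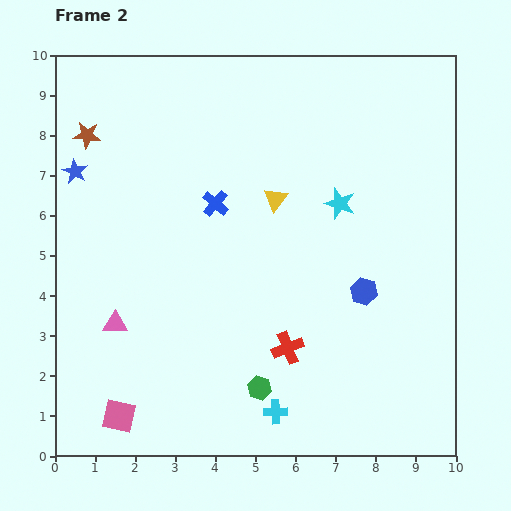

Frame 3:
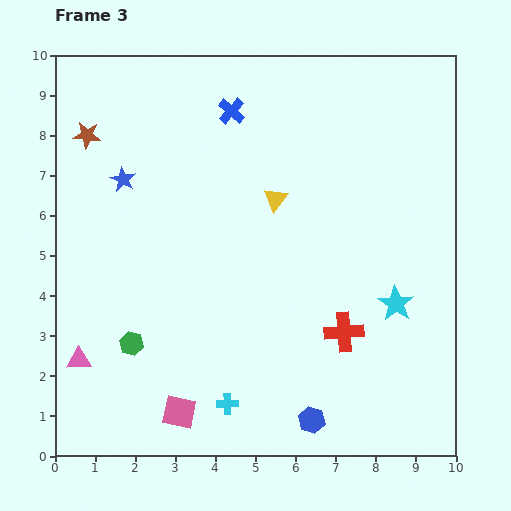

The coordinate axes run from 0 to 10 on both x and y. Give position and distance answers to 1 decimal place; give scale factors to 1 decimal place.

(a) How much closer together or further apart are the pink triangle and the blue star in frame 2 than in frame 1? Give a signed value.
+0.8

Distance in frame 1: 3.1. Distance in frame 2: 3.9.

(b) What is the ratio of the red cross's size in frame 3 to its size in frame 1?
1.5×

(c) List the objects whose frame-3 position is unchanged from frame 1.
the yellow triangle, the brown star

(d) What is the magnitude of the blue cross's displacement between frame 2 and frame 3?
2.3

The blue cross moved from (4.0, 6.3) to (4.4, 8.6), a distance of √(0.4² + 2.3²) ≈ 2.3.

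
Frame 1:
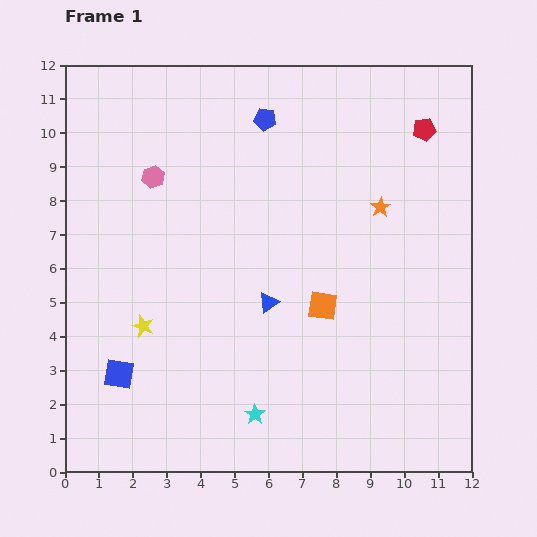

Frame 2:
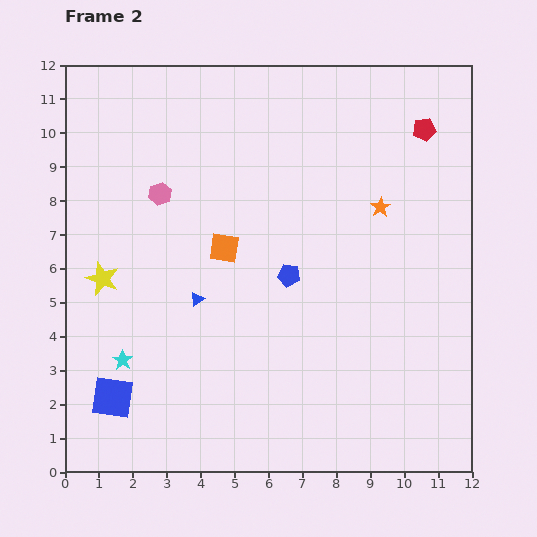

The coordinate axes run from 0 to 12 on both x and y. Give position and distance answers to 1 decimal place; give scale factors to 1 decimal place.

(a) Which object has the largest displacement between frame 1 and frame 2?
the blue pentagon

(moved 4.7; next 4.2)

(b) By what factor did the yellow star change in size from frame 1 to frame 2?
1.5×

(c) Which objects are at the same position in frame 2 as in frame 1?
the orange star, the red pentagon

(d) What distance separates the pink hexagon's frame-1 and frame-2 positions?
0.5

The pink hexagon moved from (2.6, 8.7) to (2.8, 8.2), a distance of √(0.2² + 0.5²) ≈ 0.5.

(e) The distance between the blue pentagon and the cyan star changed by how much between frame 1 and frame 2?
-3.2

Distance in frame 1: 8.7. Distance in frame 2: 5.5.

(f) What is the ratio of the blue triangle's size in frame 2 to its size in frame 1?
0.6×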